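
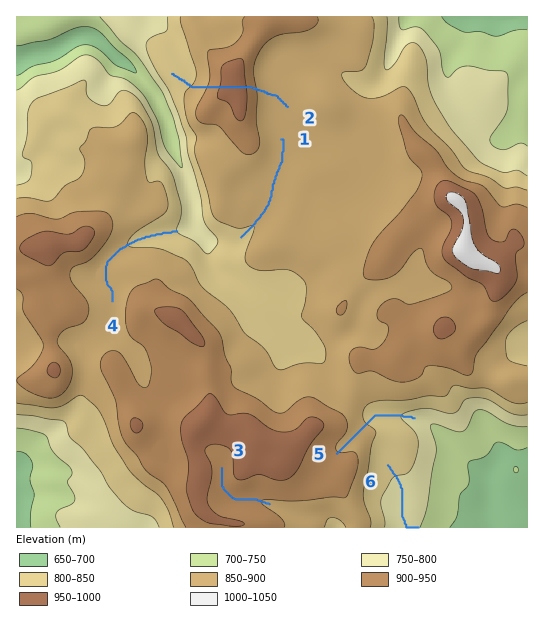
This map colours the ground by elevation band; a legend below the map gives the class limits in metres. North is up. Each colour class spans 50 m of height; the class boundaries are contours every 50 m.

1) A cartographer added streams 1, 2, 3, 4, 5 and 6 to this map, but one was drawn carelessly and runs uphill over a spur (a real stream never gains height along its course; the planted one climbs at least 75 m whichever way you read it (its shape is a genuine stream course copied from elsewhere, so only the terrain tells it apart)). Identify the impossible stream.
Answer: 2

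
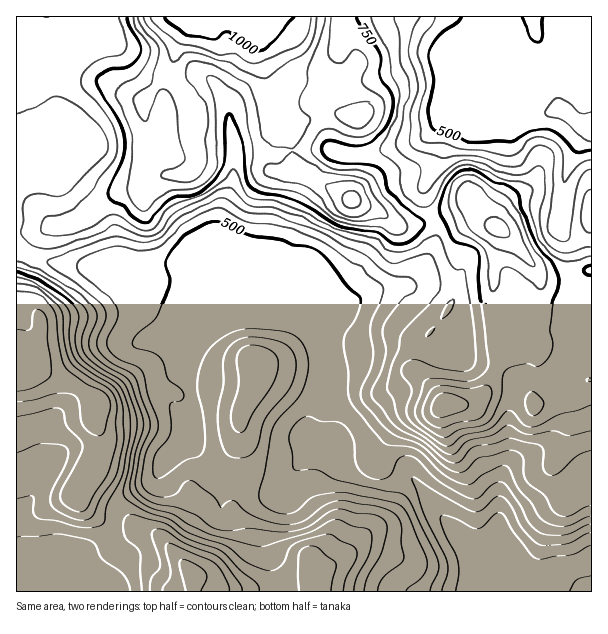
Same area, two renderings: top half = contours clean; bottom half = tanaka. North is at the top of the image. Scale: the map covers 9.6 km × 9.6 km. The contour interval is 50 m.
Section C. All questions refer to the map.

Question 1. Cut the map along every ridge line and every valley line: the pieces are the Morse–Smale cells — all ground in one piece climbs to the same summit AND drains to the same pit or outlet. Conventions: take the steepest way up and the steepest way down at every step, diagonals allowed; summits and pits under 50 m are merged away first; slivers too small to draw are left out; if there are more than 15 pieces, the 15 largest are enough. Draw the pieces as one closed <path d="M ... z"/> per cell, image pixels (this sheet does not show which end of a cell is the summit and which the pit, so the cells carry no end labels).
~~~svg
<path d="M260 16l-243 0-1 235 40 13 48 4 21 18 45 21 13 3 24 10 18 0 15-4 53 2-77-81 4-22 12-35 3-22 7-4 40 0 10-4-3-18-13-13-5-26-12-37z"/><path d="M591 16l-330 0-2 4 0 36 12 37 5 26 13 13 4 19 10-3 23 0 15 6 16 2 21-4 41-12 13-8 16-18 13-30 1 11 6 15 32 4 10 6 11 0 24-8 18-2 16 14 12 4z"/><path d="M402 346l-15 0-10 3-27 0-12 3-15-2 1 31-4 17-13 30 8 8 9 4 24 24 2 9 4 3 12 6 23 4 19-8 6 2 22 30 40 42 21 8 2-11 1-67 10-23-2-31 4-47-8-9-6-4-25-6-26-10-21 2z"/><path d="M20 252l-4 0 0 119 10-4 7 0 20 11 22 7 21 17 0 23 4 10 0 17-22 37 0 8 11 15 22 14 4-17 3-5 11-10 20-10 8-8 12-27 6-6 12-26 3-9-11 4-9-13 0-10 12-18 0-15 4-6 18-20 18-9-15-1-24-10-13-3-45-21-21-18-48-4z"/><path d="M471 199l-9 7-29 13 3 18-4 15-14 24-9 8 38-1 11 3 5 8 0 23-13 19-16 15 13 1 26 10 25 6 6 4 8 9-4 47 2 31-10 23-1 43 5-5 20-8 34-18 15-2 10 8 3 6 5 28 1-154-7 0-51 25 0-36 4-10 9-11-1-24-5-16-1-30-5-11-19-24-15-14-9-5z"/><path d="M314 458l-9 0-16 18-23 48-1 21 7 19 7 28 238-1-18-30-23-9-40-42-22-30-6-2-19 8-17-2-18-8-13-8z"/><path d="M293 151l-11 3-40 0-7 4-3 22-12 35-4 22 80 82 16 9 9 14 3-15 14-21 13-4 26-12 22-2 12-5 10-11 11-20 4-15 0-9-4-8-19 6-14 0-15-10-28-12-15-12-36-18-7-7z"/><path d="M461 88l-16 37-5 30-16 33 0 9 10 21 28-12 9-7 15 19 6 6 9 5 34 38 6 17 0 24 5 16 1 24-9 11-4 10-2 33 2 4 18-10 40-18 0-40-21-54-3-11 0-25-9-21 5-26 0-16 6-23 14-28 8-5-13-5-16-14-18 2-24 8-11 0-18-8-24-2-4-5z"/><path d="M288 316l-48 0-22 6-14 8-14 14-8 12 11 42 0 46 11 20 11 11 39 1 21 8 7 0 23-26 16 2 27 12 2-1-2-7-24-24-9-4-8-8 9-17 6-21 0-48-10-14z"/><path d="M191 408l-9 20-7 15-6 6-12 27-8 8-20 10-11 10-3 5-3 16 4 3 24-2 22 12 30 35 2 19 84 0-2-17-11-30 0-14 5-16 14-32-9 1-21-8-39-1-11-11-10-15-1-38z"/><path d="M33 367l-7 0-10 5 1 220 9-1-1-10 17-21 20-8 31-5 13-11 4-8 0-4-21-12-11-15 0-8 22-37 0-17-4-10 1-20-11-13-11-7-22-7z"/><path d="M573 492l-15 2-34 18-20 8-4 4-2 36 20 32 74-1 0-57-3-19-6-15z"/><path d="M452 106l-8 14-12 12-10 7-17 6-27 7-21 4-16-2-15-6-23 0-9 2 0 6 4 11 7 7 36 18 15 12 28 12 15 10 20-2 14-5-9-22 0-9 15-29 3-24 10-25z"/><path d="M140 526l-29 0-5 10-13 11-31 5-15 6-15 12-7 11 1 10 166 1 1-16-5-7-26-31z"/><path d="M447 283l-24 0-40 6-32 13-13 4-14 21-2 23 2 2 14 0 12-3 27 0 10-3 15 0 24 8 8-2 16-16 13-19-1-27-7-6z"/>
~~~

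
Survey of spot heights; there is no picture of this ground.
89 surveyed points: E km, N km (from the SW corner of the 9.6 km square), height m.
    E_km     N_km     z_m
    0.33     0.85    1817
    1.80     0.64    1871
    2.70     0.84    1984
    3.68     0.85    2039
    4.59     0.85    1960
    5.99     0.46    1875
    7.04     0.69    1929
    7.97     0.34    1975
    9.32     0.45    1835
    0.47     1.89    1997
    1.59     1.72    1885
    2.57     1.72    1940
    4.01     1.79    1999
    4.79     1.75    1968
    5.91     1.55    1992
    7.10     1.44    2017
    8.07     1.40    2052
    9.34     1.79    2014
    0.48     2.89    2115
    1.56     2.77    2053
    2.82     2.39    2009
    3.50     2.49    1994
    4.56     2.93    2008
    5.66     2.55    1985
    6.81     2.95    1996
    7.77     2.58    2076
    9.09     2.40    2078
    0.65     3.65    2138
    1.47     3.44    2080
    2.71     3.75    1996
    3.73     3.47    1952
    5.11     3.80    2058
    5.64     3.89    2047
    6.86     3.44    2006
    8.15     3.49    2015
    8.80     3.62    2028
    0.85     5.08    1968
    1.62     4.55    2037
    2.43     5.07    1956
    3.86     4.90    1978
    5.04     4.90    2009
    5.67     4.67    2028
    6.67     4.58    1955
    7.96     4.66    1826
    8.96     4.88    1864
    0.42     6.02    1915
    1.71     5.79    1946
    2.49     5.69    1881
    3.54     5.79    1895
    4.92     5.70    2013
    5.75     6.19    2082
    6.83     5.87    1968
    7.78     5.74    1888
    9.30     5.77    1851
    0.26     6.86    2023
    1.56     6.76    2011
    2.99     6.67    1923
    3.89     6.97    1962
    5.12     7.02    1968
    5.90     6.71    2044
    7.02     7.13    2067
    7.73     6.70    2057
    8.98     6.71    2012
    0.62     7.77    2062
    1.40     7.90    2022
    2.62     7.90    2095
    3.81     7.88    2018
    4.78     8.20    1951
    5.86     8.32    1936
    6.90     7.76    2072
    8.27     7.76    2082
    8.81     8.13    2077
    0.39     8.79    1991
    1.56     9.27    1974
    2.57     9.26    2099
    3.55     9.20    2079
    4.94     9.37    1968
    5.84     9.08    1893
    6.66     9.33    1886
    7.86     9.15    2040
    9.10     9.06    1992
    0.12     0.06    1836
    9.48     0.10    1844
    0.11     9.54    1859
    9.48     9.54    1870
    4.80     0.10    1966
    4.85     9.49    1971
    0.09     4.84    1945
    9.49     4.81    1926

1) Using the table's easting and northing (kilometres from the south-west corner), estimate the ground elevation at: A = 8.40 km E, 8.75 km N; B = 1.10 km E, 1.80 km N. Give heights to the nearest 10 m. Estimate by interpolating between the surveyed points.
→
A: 2060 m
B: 1930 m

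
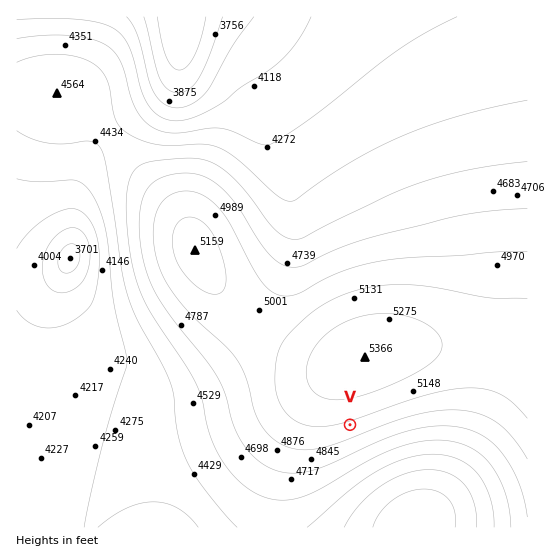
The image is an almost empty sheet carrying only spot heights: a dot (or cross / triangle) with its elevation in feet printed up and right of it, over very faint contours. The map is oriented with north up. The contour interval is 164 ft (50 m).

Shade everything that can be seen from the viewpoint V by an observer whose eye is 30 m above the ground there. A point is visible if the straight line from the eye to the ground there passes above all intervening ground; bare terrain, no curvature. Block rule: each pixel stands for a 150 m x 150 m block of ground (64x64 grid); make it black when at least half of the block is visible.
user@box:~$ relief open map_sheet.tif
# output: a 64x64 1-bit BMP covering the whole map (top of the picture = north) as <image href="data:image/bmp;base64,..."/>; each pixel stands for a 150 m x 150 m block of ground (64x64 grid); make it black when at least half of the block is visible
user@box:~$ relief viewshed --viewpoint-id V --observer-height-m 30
<image width="64" height="64" href="data:image/bmp;base64,Qk0+AgAAAAAAAD4AAAAoAAAAQAAAAEAAAAABAAEAAAAAAAACAAATCwAAEwsAAAIAAAAAAAAA////AAAAAAD//AB////////4AD///////4AAP//////AAAAP/////wAAAAP/////AAAAAf////8AAAAA/////wAAAAB/////AAAAAD////8AAAAAP////wAAAAAf////AAAAAB////8AAAAAD////wAAAAAH////AAAAAAf///8AAAAAA////wAAAAAB////AAAAAAB///8AAAAAAAf//wAAAAAAAAf/AAAAAAAAAH8AAAAAAAAADwAAAAAAAAADAAAAAAAAAAAAAAAAAAAAAAAAAAAAAAAAAAAAAAAAAAAAAAAAAAAAAAAAAAAAAAAAAAAAAAAAAAAAAAAAAAAAAAAAAAAAAAAAAAAAAAAAAAAAAAAAAAAAAAAAAAAAAAAAAAAAAAAAAAAAAAAAAAAAAAAAAAAAAAAAAAAAAAAAAAAAAAAAAAAAAAAAAAAAAAAAAAAAAAAAAAAAAAAAAAAAAAAAAAAAAAAAAAAAAAAAAAAAAAAAAAAAAAAAAAAAAAAAAAAAAAAAAAAAAAAAAAAAAAAAAAAAAAAAAAAAAAAAAAAAAAAAAAAAAAAAAAAAAAAAAAAAAAAAAAAAAAAAAAAAAAAAAAAAAAAAAAAAAAAAAAAAAAAAAAAAAAAAAAAAAAAAAAAAAAAAAAAAAAAAAAAAAAAAAAAAAAAAAAAAAAAAAAAAAAAAAAAAAA=="/>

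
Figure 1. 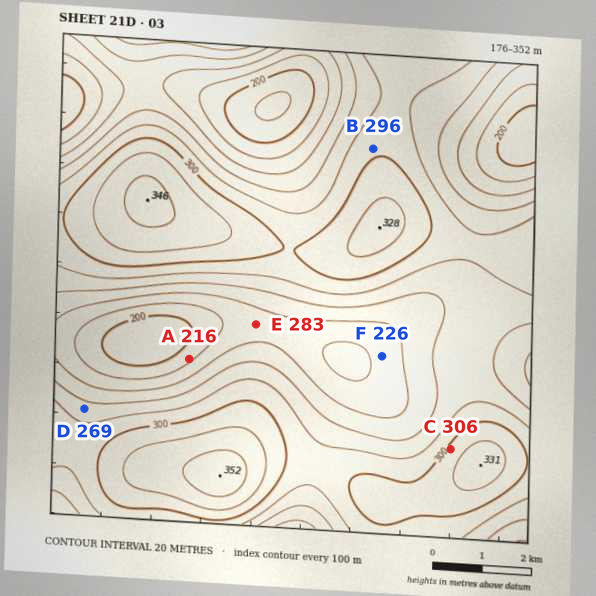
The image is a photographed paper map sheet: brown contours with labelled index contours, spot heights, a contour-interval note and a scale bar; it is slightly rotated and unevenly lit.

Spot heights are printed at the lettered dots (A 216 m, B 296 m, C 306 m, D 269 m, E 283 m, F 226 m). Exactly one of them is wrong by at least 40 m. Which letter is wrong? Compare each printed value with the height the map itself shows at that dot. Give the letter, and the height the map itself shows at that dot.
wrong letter E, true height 233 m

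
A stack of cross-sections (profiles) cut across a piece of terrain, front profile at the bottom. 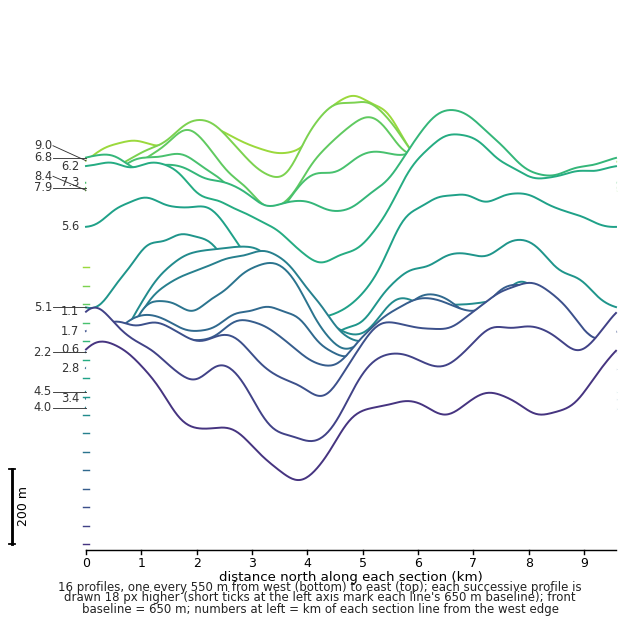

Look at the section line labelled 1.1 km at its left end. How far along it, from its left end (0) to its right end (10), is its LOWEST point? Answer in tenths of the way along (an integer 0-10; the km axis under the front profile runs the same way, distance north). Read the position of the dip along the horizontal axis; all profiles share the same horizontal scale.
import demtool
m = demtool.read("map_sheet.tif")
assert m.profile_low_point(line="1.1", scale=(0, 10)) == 4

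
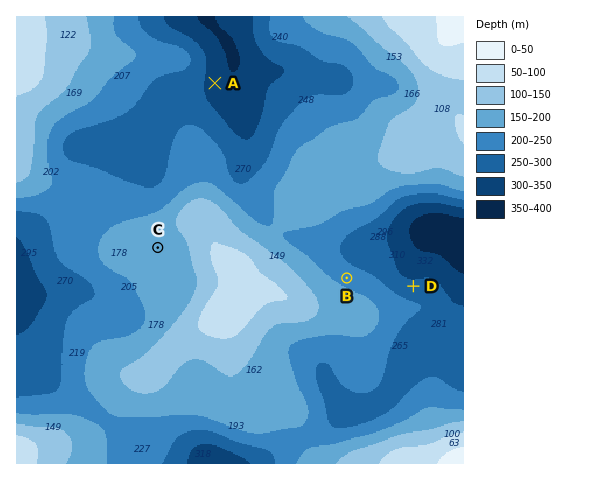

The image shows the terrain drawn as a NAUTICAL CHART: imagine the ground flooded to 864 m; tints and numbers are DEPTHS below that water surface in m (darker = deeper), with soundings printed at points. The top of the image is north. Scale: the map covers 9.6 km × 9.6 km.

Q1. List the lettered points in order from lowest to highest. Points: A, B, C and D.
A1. A D B C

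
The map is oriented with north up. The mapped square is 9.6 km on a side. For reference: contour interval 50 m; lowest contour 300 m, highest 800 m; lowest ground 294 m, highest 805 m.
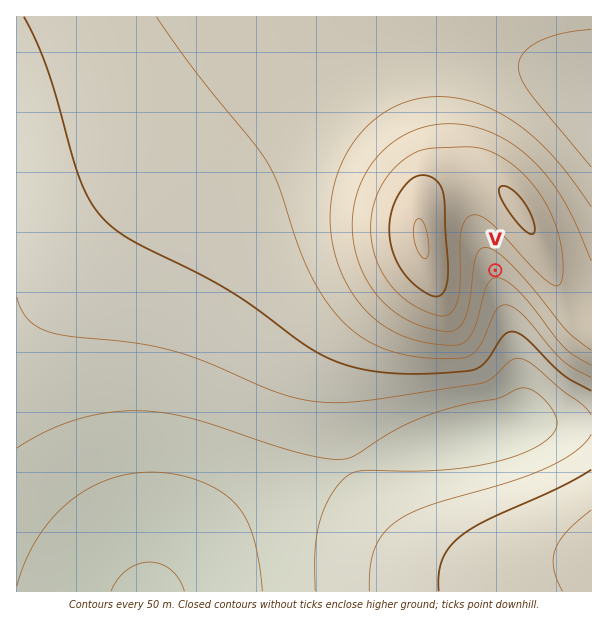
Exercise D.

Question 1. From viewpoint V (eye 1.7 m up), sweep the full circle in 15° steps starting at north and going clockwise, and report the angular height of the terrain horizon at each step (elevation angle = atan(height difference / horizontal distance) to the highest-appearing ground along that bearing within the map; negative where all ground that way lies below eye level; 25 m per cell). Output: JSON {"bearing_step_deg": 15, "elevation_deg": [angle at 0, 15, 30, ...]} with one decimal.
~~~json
{"bearing_step_deg": 15, "elevation_deg": [6.7, 8.4, 9.6, 10.1, 9.9, 8.9, 7.3, 5.2, 2.9, 0.3, -2.9, -0.6, -0.9, -1.4, 1.6, 4.9, 7.5, 9.2, 9.9, 9.6, 8.3, 6.5, 5.0, 5.3]}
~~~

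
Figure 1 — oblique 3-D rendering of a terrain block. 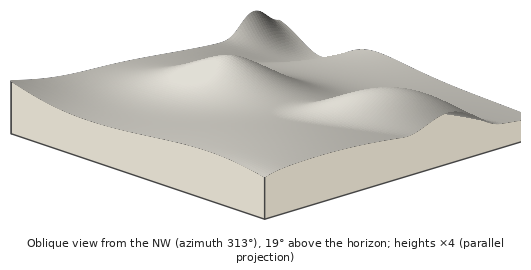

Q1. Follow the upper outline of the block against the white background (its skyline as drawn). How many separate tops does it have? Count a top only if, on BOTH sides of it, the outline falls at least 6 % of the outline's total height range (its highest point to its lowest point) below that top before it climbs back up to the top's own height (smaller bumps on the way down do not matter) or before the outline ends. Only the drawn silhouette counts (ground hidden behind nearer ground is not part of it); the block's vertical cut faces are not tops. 2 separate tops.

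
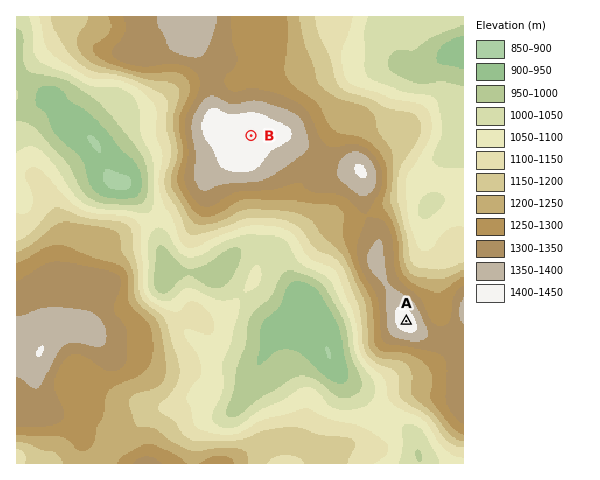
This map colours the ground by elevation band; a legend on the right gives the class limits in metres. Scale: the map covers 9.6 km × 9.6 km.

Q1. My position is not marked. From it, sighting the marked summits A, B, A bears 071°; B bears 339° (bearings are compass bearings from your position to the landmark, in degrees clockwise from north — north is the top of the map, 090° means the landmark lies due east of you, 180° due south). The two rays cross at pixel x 332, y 347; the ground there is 900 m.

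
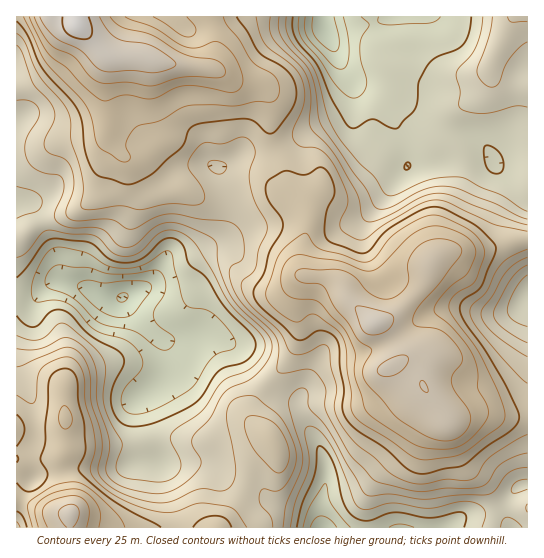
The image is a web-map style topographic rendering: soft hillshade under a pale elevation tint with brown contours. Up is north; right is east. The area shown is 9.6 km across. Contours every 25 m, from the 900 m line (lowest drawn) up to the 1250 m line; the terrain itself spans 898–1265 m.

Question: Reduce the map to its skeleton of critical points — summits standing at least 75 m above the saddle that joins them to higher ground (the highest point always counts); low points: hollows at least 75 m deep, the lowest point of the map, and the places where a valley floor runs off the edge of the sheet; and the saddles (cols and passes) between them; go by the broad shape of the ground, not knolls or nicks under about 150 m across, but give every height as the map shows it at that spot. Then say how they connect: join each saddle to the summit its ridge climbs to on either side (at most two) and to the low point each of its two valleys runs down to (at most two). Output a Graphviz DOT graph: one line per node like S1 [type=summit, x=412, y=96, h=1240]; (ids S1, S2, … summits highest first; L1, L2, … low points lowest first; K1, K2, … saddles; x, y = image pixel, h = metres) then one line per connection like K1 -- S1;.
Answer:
graph terrain {
  S1 [type=summit, x=77, y=25, h=1265];
  S2 [type=summit, x=374, y=323, h=1240];
  S3 [type=summit, x=70, y=514, h=1234];
  L1 [type=low, x=122, y=298, h=898];
  L2 [type=low, x=325, y=30, h=907];
  L3 [type=low, x=322, y=527, h=932];
  L4 [type=low, x=527, y=294, h=1009];
  K1 [type=saddle, x=318, y=277, h=1204];
  K2 [type=saddle, x=277, y=150, h=1115];
  K3 [type=saddle, x=527, y=239, h=1114];
  K4 [type=saddle, x=265, y=386, h=1069];
  K1 -- S2;
  K1 -- L2;
  K1 -- L3;
  K2 -- S1;
  K2 -- S2;
  K2 -- L1;
  K2 -- L2;
  K3 -- S2;
  K3 -- L2;
  K3 -- L4;
  K4 -- S2;
  K4 -- S3;
  K4 -- L1;
  K4 -- L3;
}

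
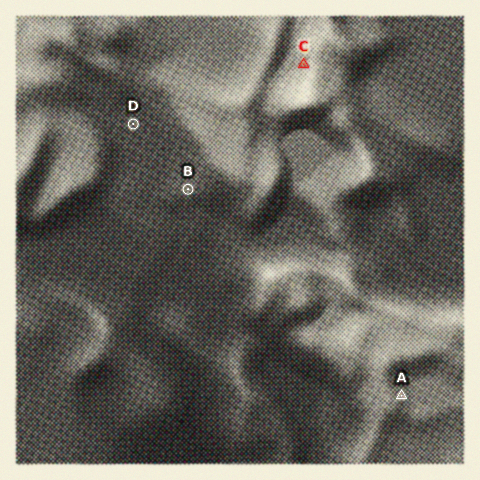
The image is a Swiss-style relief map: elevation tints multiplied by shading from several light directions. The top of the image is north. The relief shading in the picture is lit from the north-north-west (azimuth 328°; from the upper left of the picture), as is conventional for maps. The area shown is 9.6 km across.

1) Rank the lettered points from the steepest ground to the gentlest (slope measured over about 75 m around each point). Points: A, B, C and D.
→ C A B D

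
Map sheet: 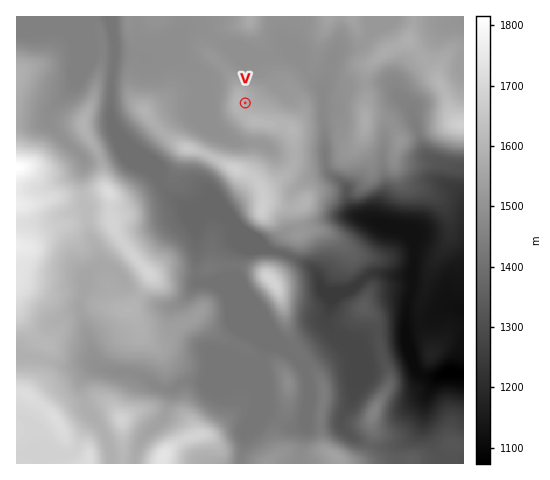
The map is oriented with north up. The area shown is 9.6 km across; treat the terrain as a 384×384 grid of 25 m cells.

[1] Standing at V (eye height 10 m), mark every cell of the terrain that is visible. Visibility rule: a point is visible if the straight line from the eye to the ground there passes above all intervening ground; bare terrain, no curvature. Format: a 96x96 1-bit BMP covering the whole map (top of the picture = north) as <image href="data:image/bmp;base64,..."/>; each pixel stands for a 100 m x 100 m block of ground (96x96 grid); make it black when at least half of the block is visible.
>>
<image width="96" height="96" href="data:image/bmp;base64,Qk2+BAAAAAAAAD4AAAAoAAAAYAAAAGAAAAABAAEAAAAAAIAEAAATCwAAEwsAAAIAAAAAAAAA////AAAAAAAAAAAAAAAAAAAAAAAAAAAAAAAAAAAAAAAAAAAAAAAAAAAAAAAAAAAAAAAAAAAAAAAAAAAAAAAAAAAAAAAAAAAAAAAAAAAAAAAAAAAAAAAAAAAAAAAAAAAAAAAAAAAAAAAAAAAAAAAAAAAAAAAAAAAAAAAAAAAAAAAAAAAAAAAAAAAAAAAAAAAAAAAAAAAAAAAAAAAAAAAAAAAAAAAAAAAAAAAAAAAAAAAAAAAAAAAAAAAAAAAAAAAAAAAAAAAAAAAAAAAAAAAAAAAAAAAAAAAAAAAAAAAAAAAAAAAAAAAAAAAAAAAAAAAAAAAAAAAAAAAAAAAAAAAAAAAAAAAAAAAAAAAAAAAAAAAAAAAAAAAAAAAAAAAAAAAAAAAAAAAAAAAAAAAAAAAAAAAAAAAAAAAAAAAAAAAAAAAAAAAAAAAAAAAAAAAAAAAAAAAAAAAAAAAAAAAAAAAAAAAAAAAAAAAAAAAAAAAAAAAAAAAAAAAAAAAAAAAAAAAAAAAAAAAAAAAAAAAAAAAAAAAAAAAAAAAAAAAAAAAAAAAAAAAAAAAAAAAAAAAAAAAAAAAAAAAAAAAAAAAAAAAAAAAAAAAAAAAAAAAAAAAAAAAAAAAAAAAAAAAAAAAAAAAAAAAAAAAAAAAAAAAAAAAAAAAAAAAAAAAAAAAAAAAAAAAAAAAAAAAAAAAAAAAAAAAgAAAAAAAAAAAAAABAAAAAAAAAAAAAAACAAAAAAAAAAAAAAAAAAAAAAAAAAAAAAAAAAAAAAAAAAAAAAAAAAAAAAAAAAAAAAAAAAAAAAAAAAACAAAAAAAAAAAAAAABgAAAAAAAAAAAAAAAQAAAAAAAAAAAAAAAcAAAAAAAAAAAAAAAeAAAAAAAAAAAAAAD/gAAAAAAAAAAAAAD/wAAAAAAAAAAAAAD/wAgAAAAAAAAAAAD/AAgAAAAAAAAAAADwABgAAAAGAAAAAAB4ADAAAAAOAAAAAAB8AAAAAAAcAAAAAAB8AAAAAAA4AAAAAAD8AAAAAAPwAAAAAAD8AAAAAA/gAAAAAAD4AAAAAD+AAAAAAAAAAAAAAPAAAAAAAAAAAAAAB4AAAAAAAAAAAAAAHgAAAAAAAAAAAAAAAAAAAAAAAAYAAAAAAAAAAABgAB4AAAAAAAAAAADgAD4AAAAAAAAAIADgAD4AAAAAAAA/8AHgAD8AAAAAAAB/+AHgAD4AAAAAAAD//AHgAHwAAAAAAAD/PAPgAHgAAAAAAAD+PAfgAHgAAAAAAAD//A/wAHgAAAAAAAA/+A/wAPAAAAAAAAAP+B/wAfAAAAAAAAAH8D/gA+AAAAAAAAAH8P/gB+AAAAAAAAAP8//wD+AAAAAAAAAP5//wH+AAAAAAAAAP///4H+AAAAAAAAAf///8PyAAAAAAAAAf///+PhAAAAAAAAA/////HAAAAAAAAAA/////+AAAAAAAAAB/////8AAAAAAAAAD////f8AAAAAAAAAH////P8AAAAAAAAAP///+H+AAAAAAAAAP///+D+AAAAAAAAAD///cB/AA="/>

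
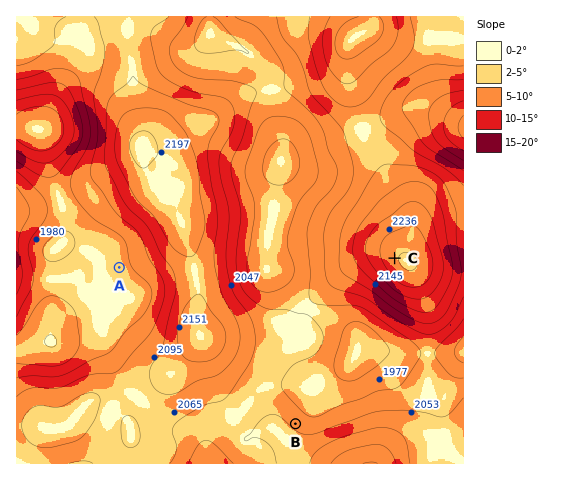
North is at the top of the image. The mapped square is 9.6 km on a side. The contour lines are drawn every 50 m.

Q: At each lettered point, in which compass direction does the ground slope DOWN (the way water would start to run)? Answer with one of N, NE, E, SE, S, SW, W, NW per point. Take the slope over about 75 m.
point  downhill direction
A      W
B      NE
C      W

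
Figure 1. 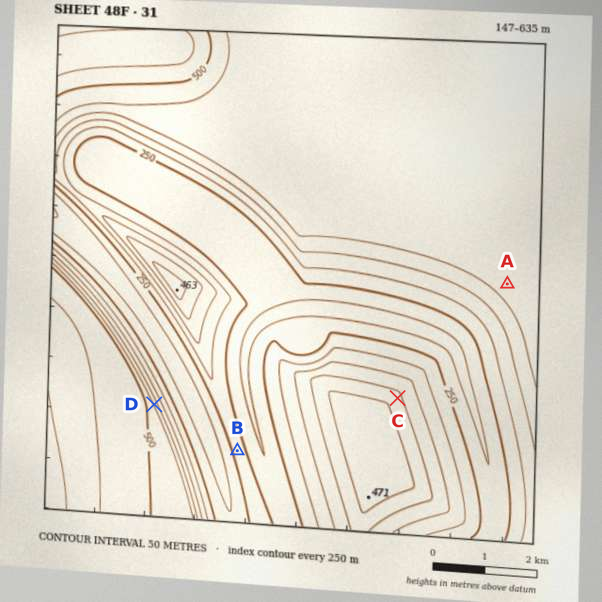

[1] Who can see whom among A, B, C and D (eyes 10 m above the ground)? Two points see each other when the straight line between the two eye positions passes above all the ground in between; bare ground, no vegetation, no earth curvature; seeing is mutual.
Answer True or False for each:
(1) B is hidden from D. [False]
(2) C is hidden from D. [True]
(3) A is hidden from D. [False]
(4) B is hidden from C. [True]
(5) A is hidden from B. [True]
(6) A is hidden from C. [False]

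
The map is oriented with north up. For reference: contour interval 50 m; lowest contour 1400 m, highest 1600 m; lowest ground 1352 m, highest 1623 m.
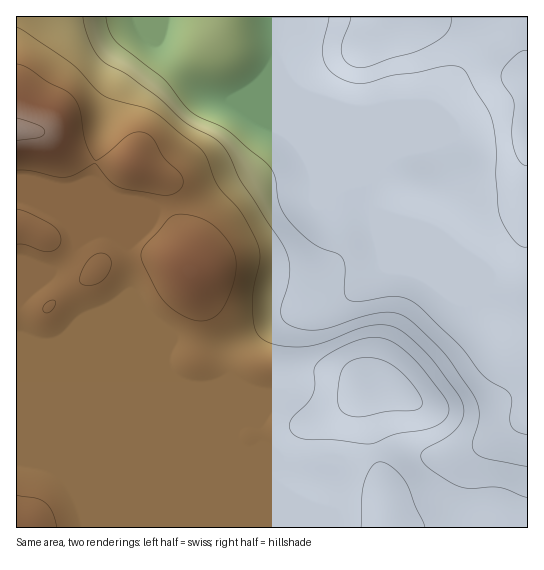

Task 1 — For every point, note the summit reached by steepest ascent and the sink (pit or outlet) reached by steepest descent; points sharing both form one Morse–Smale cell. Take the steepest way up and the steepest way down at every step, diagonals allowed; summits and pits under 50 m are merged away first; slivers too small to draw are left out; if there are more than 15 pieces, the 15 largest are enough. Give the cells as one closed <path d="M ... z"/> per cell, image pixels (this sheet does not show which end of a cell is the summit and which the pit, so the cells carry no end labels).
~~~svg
<path d="M163 16l-147 1 1 511 213 0-1-155 4-26 9-7 40-23 32-4 23-9 29-20 18-17-3-20-6-24 1-13-35-81-34-34-9-4-10-9-8-12-3-10-16 21-28 19-16-1-11-4-8-6-29-28-10-15-2-7 6-13z"/><path d="M377 211l-2 12 6 24 3 20-11 12-36 25-14 7-17 4-15 0-12 4-37 21-10 10-3 23 2 154 296 1 1-245-34-3-69-28-10-5z"/><path d="M527 16l-252 1 1 42 4 11 14 18 13 7 34 34 34 80 44 40 67 28 29 6 13-1z"/><path d="M274 16l-109 0-8 27 12 18 29 28 19 10 16 1 28-19 15-22 0-37z"/>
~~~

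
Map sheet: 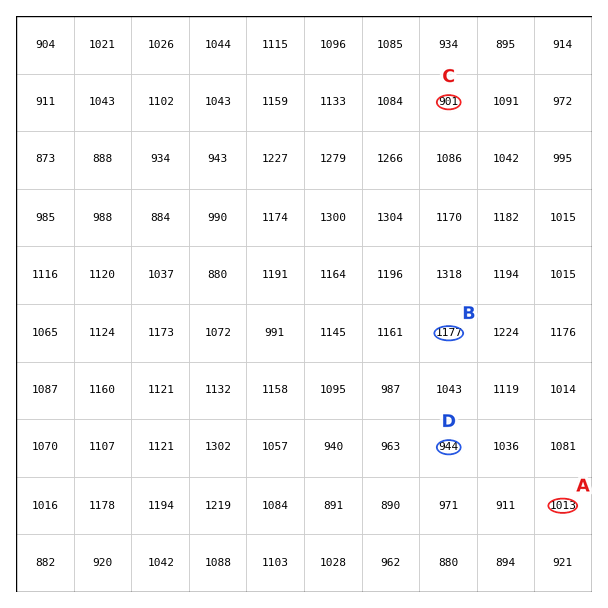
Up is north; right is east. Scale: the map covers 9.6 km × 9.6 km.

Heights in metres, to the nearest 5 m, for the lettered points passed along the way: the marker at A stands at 1015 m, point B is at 1175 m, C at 900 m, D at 945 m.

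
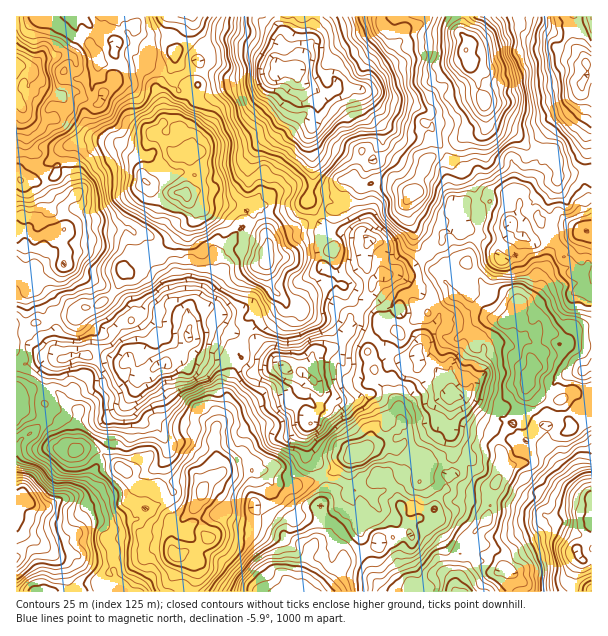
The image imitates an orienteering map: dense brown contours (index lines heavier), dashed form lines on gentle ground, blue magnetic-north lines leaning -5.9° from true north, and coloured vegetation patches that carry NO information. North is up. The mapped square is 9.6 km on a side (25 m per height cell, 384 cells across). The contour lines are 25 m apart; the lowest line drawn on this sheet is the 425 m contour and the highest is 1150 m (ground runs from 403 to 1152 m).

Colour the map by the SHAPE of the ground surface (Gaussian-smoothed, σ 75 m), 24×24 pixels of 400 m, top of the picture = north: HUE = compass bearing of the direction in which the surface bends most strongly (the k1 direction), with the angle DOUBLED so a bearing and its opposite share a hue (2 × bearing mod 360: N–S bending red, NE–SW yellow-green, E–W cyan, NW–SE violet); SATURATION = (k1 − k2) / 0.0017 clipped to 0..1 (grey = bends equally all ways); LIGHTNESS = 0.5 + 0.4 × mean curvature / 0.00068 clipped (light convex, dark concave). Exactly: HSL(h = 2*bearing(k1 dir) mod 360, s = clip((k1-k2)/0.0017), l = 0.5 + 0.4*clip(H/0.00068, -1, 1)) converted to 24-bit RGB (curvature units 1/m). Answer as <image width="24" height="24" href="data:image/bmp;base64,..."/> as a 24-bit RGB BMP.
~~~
<image width="24" height="24" href="data:image/bmp;base64,Qk32BgAAAAAAADYAAAAoAAAAGAAAABgAAAABABgAAAAAAMAGAAATCwAAEwsAAAAAAAAAAAAAzsHtqIfahyLZ5Zi9thh6MpqEyZ5j5tCcvsNjIj0VL4BmaDsqfTyCLcvamuG+eYLPu4rqPrnW4fKwZVkfkBtf7/PYGEFjAGa2RcUVQg4MSjcY3bEyXDzJiGXW2fLw7I/D1UVg0oDaIk+AXtvQMJHZRTGJPuIJPJQxH0Zs1rqMzUcZw1VeYdjEzcCRgCVVDxokZi58wmXDKXujm+FgKqmga5bE1cNUYcwo78PZZzTCtnHbvjeqHIyhX0eS5bWJFYQoFmApInQo3H+i8b6OMYgvmYA732WjCHyoGBE1XnEF2FFDPDV01OGDImgmJy+4/7+hWKQgGipk1llIRbk6DRo3w8eBgrhmRUy9hz0qHWdPMZ069diqoVtKei0reto9GxxAFgwn77R/CGoKKpZ+lu59b8zbOBKd9fXW4JbBPCGuhsyUfZ7li0X/mr4vMZkhpiyYnrnYNsPKN22O54+h44uUpXJEm3I7KxQYf3P/veP02+PwCMP/xt314n7fCR04y5pt5uSjZjnVw+v1eUntbQuY88Xn7K3zHb7AWcOahofZPS64ZII48tat4pPi0k+4LxKtADMmduub5e6gHVa8XUWzvzQrgRqNTJ448/GTTr47eGYUC1MYCQ5X4LbN6qa5qES+Y9BfTWY8RydyrsaHzV49jp5H2WDarYLob2/iJ4Vw4e2XKKcwCCsn0IXSLDDSz8Xt6tDEibDETL+RmRyOC25uPWMd0ao+13OZ0sKbNWSPITx6zWuGwFRGt5M6O7xfQLFIoZzVWoPk2IlsrcdlIyxrF2A3UM6me79B7baetD5Q1n3TVCm1VxVVyHpMfbo1Ut9Uy2OKdzBYHkYaJGE/2IGm6vXOFrmqdGrmYKYZFycMlp4G5E8HOhU1bZ0cHToILEUb6K8i4pU5LiUFLyUEGGxxQaS96emgr6ktNCkP1SQshC4/HYd/Y8pq79DBs0bJK1sUpy+NhiSL0MQ6VtpDTSyOO7pSXs6lDxo4sMl82j0/3gWx392hDVIjBGo955Flz0yUQxu4PKHeiZHhmDWEZ6cuqdNUSzvJ0q3OiFjlkEHw8tnu5G2mJ5iJRMpYkFhCGF90aVMhzo06xDiC2e/xyeXyKBiBGbWW05F140bNJzu0Xpk4epbf5bnnd8yQK864u3XTJUAjKs2V0G7C/x2K71eMrshNSzgoKT8gPrZKmTkvaP9XHd1k3leubmTRGoWaVUrE10mjwi55eM/ANsW2yeXx3ZHPvVpyKmkhcnnEGpMiDBFCtnbY8drg4ZHahEvKdJ7KKY27o3/n9PPXWd69CSM6kug/XyZ/aBY7VI4cpuHF03ChAPA8JikK1VlTw0lQjWS3hEoxrDdMJi92Tm8nzttbmChFzidUltclH2tRI3OD9fnStD7DLBKM7eGWEQsoSgsZ2v+GEWE8qMtE7TFKG5GsWlMT2/ZLJV1jTXErnalCJ0x9qDdUoEcOqaUvQqaH9OTXS7fXG3hwxftFMTylzBbR5nNkDglAo3/k5vvGH3xmQjR16NKPDgo6a8hn4mwXPEgbkaXSUqE0CikpnjKj587svujhjpzxx+zceMLQFjLa5cDLgy3BEh550U5jdFfkG8ju9NvXgSS8EUUSrOQUJRxYcyxH59+sVDS1qIvU5XHGRBGKMseEQb1V6LWBeGAW5eYge9BIDBo1rdWWoafIAQFb9dDuKKbrNVTP4lpL7SPBxHq8zWVkHS+XUMGt0O6+HkrqZzao0ZvuqIXvhp/UXqjYwTQvi9vN4+vWwqvWGWKGQZs0l6FIIQVrcNK39tX0JUOwyL5I8zCw2ni+5MmQFWVwVezLz/LXIil8QRpLUXsasNQ7MITPokLc6dDvsd7nm+Lmz25nNkOVbq66rjt+ByQsgMtCq1Y4byJw2Kucljh8ljU4+OehUsV3JptvP6Q1ZD58I1eU5GdXcpEcBjQHc9Ixm6og6uEVdDsHt9lSLa9qZy6nXUODkiVYSpMkJyMNZhQcoXEeqLEyY1S05/XWrcbiQXOwP5RPLw5JkUkn7WmDNj/Z5st1HFhab9pHo0gVzt9x1bA0mtdeDhwlRhwR5VFWbB5ophg/NKVkgbnL1mTOv9Rns/aMitCskEikq0avBxIsucErF10GiaMUr+2XKS6XgTqd7+e+J4Iu2/KzeR47FyFfO3CQHo5nvzOxqUNwXdZjMZqAOj6G8/fUzOO+mDKOp4JISx1COQs78NvpoNbwSazUsjE2NJ9kWx8txrIu2ex6lp8xQJG2jRmHXT+xJ1tvQ2p8oYvP3OrCKIp+L2Ot1/zP2aewpB6Q05BbF0/TNQC0"/>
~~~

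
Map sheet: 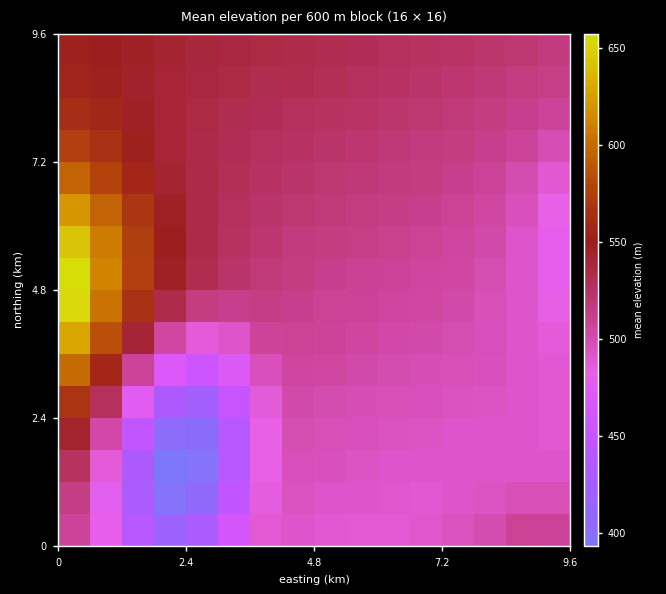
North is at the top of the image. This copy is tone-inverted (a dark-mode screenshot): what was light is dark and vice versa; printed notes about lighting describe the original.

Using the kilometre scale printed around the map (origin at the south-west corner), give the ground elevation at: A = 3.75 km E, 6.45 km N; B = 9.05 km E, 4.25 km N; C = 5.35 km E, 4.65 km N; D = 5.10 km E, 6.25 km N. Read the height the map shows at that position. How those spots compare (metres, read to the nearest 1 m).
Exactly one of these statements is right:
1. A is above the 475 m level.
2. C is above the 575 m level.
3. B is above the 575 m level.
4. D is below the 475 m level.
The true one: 1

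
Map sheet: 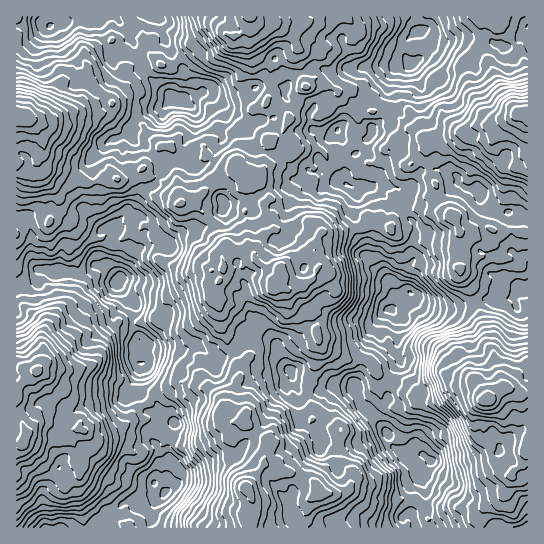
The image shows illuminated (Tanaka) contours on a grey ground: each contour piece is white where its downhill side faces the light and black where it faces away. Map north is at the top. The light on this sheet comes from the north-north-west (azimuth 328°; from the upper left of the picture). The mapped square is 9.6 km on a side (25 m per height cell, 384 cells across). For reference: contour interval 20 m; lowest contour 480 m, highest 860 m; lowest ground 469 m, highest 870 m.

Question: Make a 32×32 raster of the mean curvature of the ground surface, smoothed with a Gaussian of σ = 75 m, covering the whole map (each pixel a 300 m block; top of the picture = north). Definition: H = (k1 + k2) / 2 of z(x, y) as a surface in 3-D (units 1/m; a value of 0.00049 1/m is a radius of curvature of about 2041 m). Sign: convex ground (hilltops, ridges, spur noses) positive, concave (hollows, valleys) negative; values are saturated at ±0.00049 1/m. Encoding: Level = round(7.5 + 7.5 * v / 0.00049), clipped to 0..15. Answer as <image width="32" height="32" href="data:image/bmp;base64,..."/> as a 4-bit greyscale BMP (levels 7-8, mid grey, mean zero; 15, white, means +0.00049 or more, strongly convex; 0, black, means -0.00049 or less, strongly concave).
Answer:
<image width="32" height="32" href="data:image/bmp;base64,Qk12AgAAAAAAAHYAAAAoAAAAIAAAACAAAAABAAQAAAAAAAACAAATCwAAEwsAABAAAAAAAAAAAAAAABEREQAiIiIAMzMzAERERABVVVUAZmZmAHd3dwCIiIgAmZmZAKqqqgC7u7sAzMzMAN3d3QDu7u4A////AHEzZaon22j3VXJlYylo1muFy5MlQoi5y1Xal7aGrov3wbzXqDAETvU03ry4MmKWqnda5VYnBYqoy8Zvu0VFq8vJN549klpnTHkFmWExCYtb+Vqddzl9uT3YNLlRY3ToJspa+YpSDNrmwJn4E4MF0pVkZ2YZY2b696PJkHrKe/9nhXt3F6qouJYkhDG0wLu/zY+YppE9fRqHQKRB5mX69sWvyc9ACZkYqTS6zPQF+GeZb5YfUAZyeIgY3nZVf+9/ZS52lYW4t8dFd6pjRxk0XZNq5qmR00nqMbhoNRBiRHZAdJyzNIlc1j3qafhlAEaUVXQldAMnmtc7+Mv2QUnvtFVgKCNH65y3ifV+sTiVb6WbeJtot3FJ27cX2VBKV5x4Z3qqlWp1UYeJhp+pn3Q8q60ouGYiOclSh2fsSbop32YzpHZZVL/7E2qVR4OHWXhDhc2Hy/hYmqirNHQTNjjRMJScpiuco1J+rHZJe3j2UmneW3YjdXtrTFZuiYWoa3l8N2qqgDPMqodsmDJHGnxvm3j92qqHU8Gmc31aGlaXmbu++6up5lAFZa54GpjJtcK277VSWIpxYwo1SvnLlpMmlbaBucZ3boeFqGVVE1IImUc0RojyZbd4mqUvjHlVREupOII5uqeitM/LWXZOhTc0dViAAzRZYmzWucepjKxiWZiz"/>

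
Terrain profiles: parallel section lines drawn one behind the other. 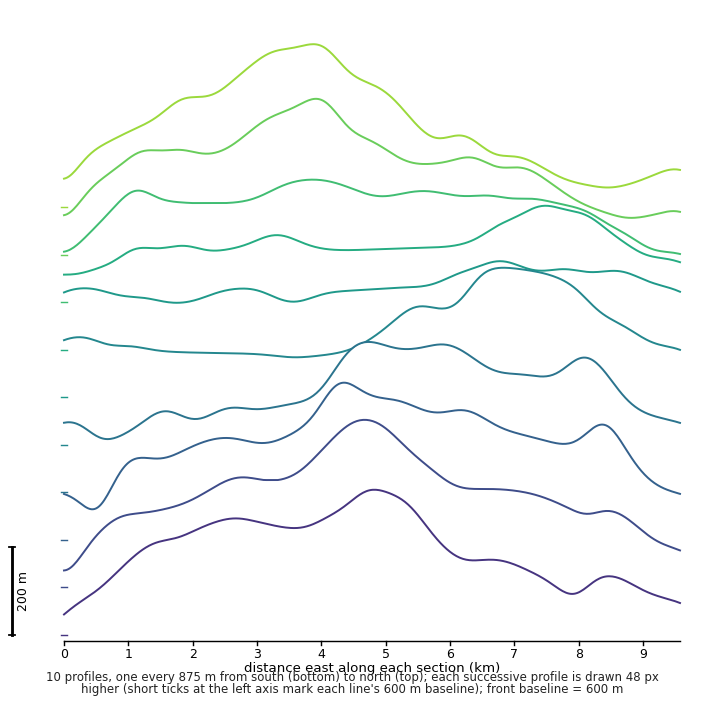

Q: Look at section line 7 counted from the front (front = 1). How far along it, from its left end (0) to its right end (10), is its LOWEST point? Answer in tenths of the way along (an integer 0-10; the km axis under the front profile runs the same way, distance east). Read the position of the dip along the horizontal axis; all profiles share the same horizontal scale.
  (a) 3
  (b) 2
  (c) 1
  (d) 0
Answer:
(d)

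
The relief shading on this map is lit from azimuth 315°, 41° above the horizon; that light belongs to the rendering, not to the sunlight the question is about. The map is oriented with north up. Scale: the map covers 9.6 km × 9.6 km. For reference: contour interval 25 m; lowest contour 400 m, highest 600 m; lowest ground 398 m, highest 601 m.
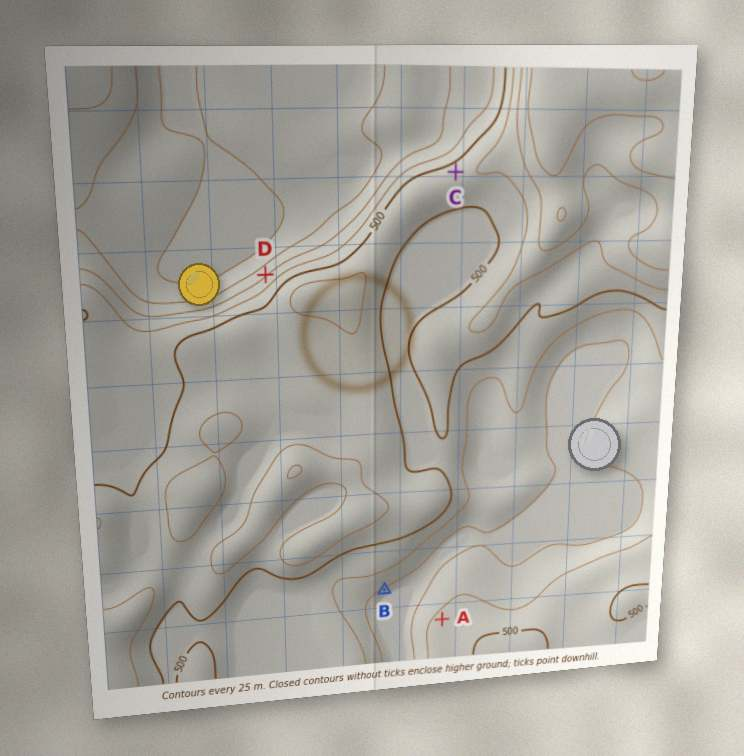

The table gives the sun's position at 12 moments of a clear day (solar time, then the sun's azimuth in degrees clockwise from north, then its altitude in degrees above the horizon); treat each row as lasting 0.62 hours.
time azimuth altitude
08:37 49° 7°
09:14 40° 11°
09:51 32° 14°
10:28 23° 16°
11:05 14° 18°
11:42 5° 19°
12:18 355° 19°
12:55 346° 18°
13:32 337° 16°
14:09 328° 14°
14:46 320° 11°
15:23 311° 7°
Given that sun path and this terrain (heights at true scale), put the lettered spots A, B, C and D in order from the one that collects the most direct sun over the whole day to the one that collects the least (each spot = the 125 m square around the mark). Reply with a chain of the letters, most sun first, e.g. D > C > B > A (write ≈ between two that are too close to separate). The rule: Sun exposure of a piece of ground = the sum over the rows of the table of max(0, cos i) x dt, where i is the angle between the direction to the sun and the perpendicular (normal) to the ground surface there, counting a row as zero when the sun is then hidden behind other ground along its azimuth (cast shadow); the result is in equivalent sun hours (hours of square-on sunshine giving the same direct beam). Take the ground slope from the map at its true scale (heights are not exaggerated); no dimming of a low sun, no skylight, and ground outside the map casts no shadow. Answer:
D > C ≈ A > B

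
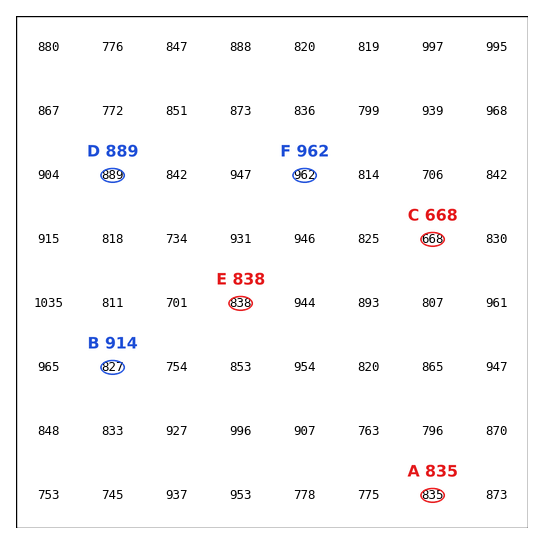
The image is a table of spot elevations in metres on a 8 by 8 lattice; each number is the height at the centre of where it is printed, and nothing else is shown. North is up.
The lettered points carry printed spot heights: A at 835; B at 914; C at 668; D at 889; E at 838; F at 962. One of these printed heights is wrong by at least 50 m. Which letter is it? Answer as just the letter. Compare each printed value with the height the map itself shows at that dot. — B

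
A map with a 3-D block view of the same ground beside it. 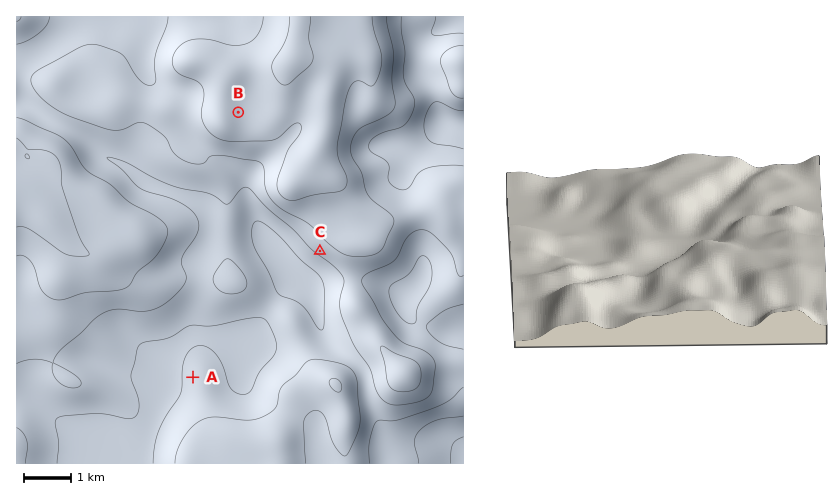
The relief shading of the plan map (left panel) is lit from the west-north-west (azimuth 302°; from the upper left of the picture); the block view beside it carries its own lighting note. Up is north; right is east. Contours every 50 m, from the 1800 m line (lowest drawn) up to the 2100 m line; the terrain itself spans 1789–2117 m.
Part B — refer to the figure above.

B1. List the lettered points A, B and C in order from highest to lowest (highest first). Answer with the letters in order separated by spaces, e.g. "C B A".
B C A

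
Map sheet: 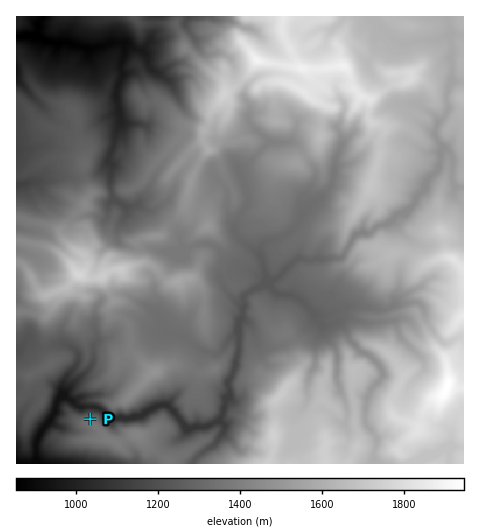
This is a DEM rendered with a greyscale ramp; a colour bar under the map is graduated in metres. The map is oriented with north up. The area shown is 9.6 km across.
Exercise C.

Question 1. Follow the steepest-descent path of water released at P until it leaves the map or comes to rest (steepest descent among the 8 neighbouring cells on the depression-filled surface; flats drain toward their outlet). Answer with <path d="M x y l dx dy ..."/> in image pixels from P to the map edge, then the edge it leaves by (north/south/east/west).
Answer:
<path d="M90 419l0-13-7 0-1 1-5-1-10-9-5 1-3 2-3 4 0 3-2 7-15 21 0 3-3 3 0 18-4 4"/>
exit: south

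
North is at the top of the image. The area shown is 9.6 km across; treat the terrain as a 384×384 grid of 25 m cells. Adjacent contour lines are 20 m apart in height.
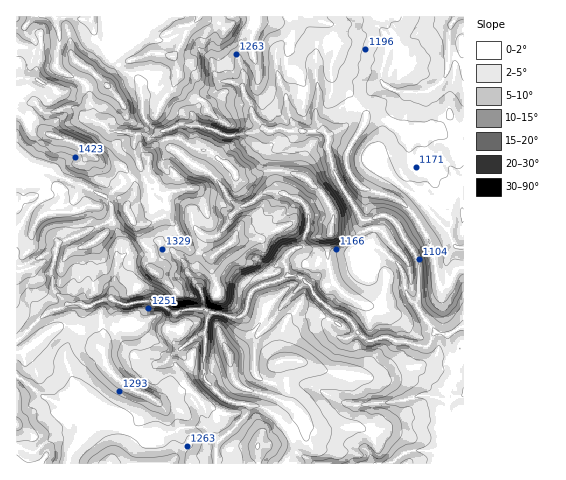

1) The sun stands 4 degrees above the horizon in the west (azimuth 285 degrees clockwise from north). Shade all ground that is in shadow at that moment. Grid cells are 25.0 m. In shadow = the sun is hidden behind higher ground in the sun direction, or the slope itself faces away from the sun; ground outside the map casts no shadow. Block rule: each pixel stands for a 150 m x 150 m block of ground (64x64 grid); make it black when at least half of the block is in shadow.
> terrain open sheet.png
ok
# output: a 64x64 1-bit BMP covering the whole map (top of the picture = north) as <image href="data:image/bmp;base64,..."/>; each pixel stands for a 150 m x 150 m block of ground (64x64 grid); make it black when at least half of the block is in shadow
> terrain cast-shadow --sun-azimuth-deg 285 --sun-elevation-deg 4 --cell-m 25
<image width="64" height="64" href="data:image/bmp;base64,Qk0+AgAAAAAAAD4AAAAoAAAAQAAAAEAAAAABAAEAAAAAAAACAAATCwAAEwsAAAIAAAAAAAAA////AAAAAAAPgAH4H///AAeAAfgfwG/gBwAAeB+AT/AeAAB4HwAH8AwAADQOAAfg+AACYwwAA8B4AAJhgAAAAPAAB0CAAAAA8AAHBgAAPADwAAgeAAB/8OAAADgAAA/gwADgeOAAB6AAAeDx8AACAAAD4PHwAAAAAAfxcfAAAAAGB8dx4AAIAAYHh7PgAAwABgcP8+AIRCAAAD/3wE2ecEAAH/eAYZjzYAAft/xjAPM4BA9//+4B528EP///eAPHx9759/9wA8fOXnH3//AHw08cAff/8AfDTY4H5//zg8Edhgfv//+DwA2GA4///4DMfa8DT///z8w+P45n////zj4fgPH/9/+eP488+O/n/5gfhn388+f/GB/AS+7g5/8wAOxj7wLn/nAADOPf+8f8YAAA49//x+GAAABh//+PgAAABGA8/x8AAAAADBj+PmAAAB/t4Pg+8AAAL//B+D3wAAAP34H4PfAAAB+fB/g48AAAPa4D4Dj4AAAYsI//mHgAA/j///+AeAAD+H/z/zAwAAHw/+f7cAAAF/D3z/5gAAAH8ff//jAAAQHh8//+MAAAAMPh//8wYAAAB8H/3iBwAB4HAP/eYHAIHhwB/95gMAAeOAH/vEDwBA5wAf+/wHAMDuAA///A8AQO4AD//4BwBA7AAHv/AZAEzIAAOfwA4MTgAAA52AAAZg=="/>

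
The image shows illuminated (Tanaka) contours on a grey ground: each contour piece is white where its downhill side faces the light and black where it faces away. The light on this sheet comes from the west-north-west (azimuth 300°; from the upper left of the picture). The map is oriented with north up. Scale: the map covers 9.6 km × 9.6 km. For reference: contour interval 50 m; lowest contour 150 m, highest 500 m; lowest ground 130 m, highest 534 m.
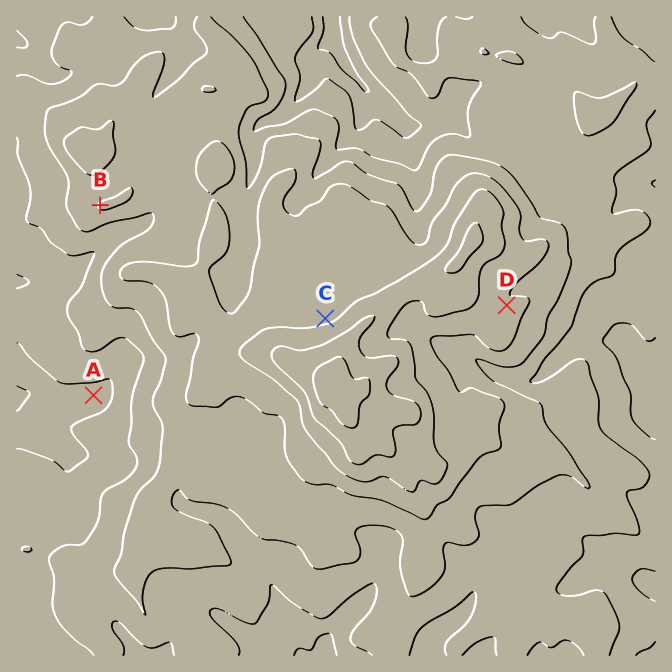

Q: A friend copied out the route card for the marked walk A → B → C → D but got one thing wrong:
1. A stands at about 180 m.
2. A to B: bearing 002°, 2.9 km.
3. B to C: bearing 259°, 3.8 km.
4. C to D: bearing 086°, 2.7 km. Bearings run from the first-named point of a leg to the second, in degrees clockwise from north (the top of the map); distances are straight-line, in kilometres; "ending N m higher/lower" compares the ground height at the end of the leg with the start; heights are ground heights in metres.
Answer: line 3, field bearing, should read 117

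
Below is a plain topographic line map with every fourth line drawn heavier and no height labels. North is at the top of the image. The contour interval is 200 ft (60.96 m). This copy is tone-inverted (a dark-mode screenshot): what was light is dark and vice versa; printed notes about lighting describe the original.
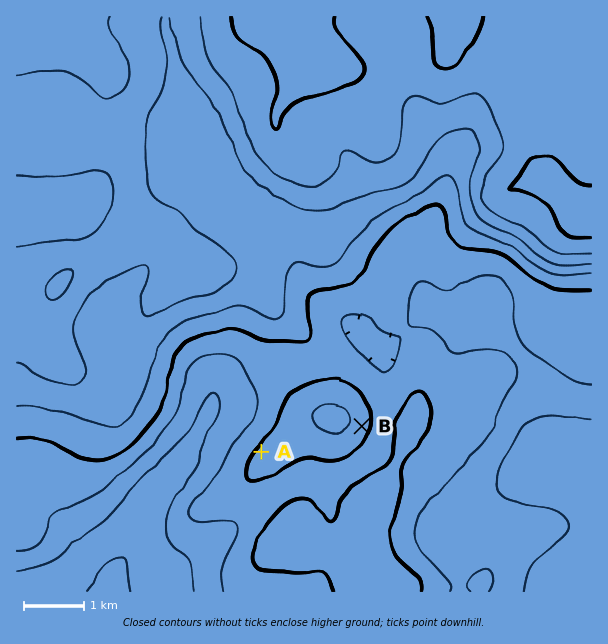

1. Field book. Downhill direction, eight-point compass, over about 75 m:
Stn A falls NW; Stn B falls E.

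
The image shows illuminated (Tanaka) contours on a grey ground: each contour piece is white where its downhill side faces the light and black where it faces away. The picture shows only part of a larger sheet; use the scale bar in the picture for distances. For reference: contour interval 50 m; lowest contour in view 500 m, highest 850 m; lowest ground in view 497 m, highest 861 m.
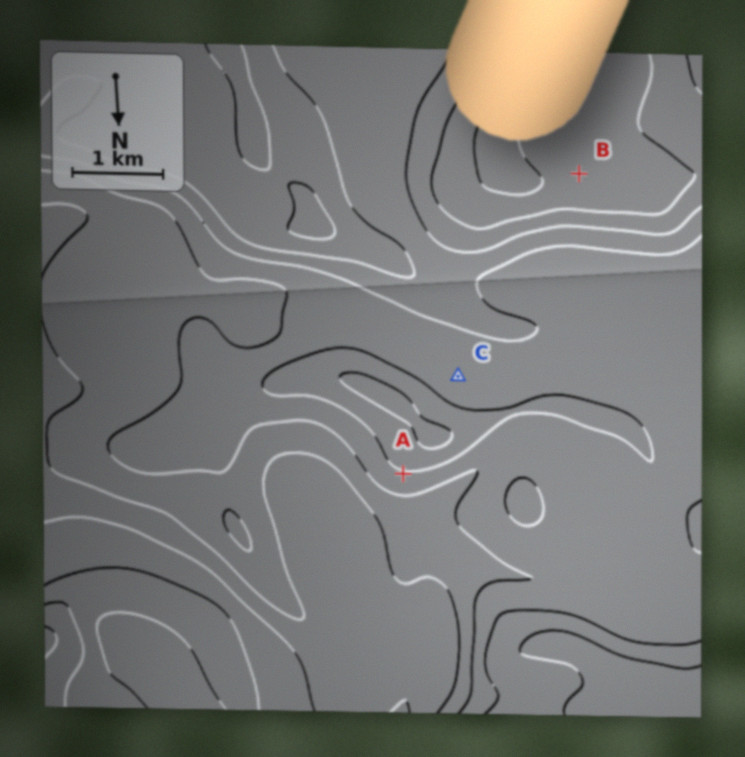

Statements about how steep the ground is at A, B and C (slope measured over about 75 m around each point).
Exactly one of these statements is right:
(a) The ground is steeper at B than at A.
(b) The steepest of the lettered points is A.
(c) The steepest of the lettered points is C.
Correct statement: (b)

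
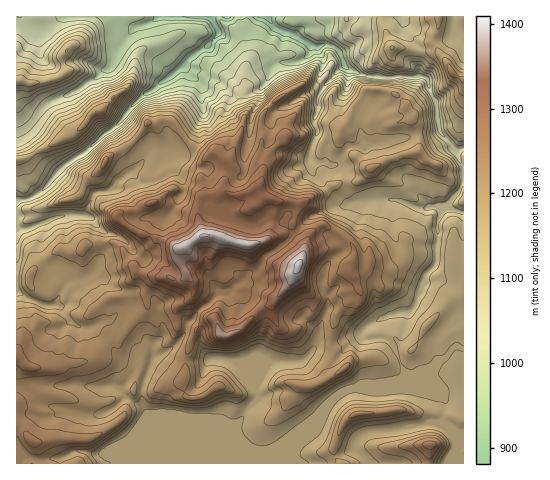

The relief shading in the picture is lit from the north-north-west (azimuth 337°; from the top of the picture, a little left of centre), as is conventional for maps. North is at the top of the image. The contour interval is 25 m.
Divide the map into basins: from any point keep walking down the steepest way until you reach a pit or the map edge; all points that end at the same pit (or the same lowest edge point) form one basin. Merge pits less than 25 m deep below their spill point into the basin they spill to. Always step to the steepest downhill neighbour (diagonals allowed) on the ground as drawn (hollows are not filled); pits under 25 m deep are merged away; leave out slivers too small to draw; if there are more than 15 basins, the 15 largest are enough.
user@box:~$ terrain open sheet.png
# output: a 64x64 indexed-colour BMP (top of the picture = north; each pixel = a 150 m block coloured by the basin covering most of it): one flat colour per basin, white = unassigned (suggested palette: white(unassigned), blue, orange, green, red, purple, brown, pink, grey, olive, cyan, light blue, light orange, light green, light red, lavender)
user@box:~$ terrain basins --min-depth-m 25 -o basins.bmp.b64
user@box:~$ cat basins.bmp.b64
<image width="64" height="64" href="data:image/bmp;base64,Qk12CAAAAAAAAHYAAAAoAAAAQAAAAEAAAAABAAQAAAAAAAAIAAATCwAAEwsAABAAAAAAAAAA////ALR3HwAOf/8ALKAsACgn1gC9Z5QAS1aMAMJ34wB/f38AIr28AM++FwDox64AeLv/AIrfmACWmP8A1bDFABERERERERERERERERERERERERERERERERERERERERERERERERERERERERERERERERERERERERERERERERERERERERERERERERERERERERERERERERERERERERERERERERERERERERERERERERERERERERERERERERERERERERERERERERERERERERERERERERERERERERERERERERERERERERERERERERERERERERERERERERERERERERERERERERERERERERERERERERERERERERERERERERERERERERERERERERERERERERERERERERERERERERERERERERERERERERERERERERERERERERERERERERERERERERERERERERERERERERERERERERERERERERERERERERERERERERERERERERERERERERERERERERERERERERERERERERERERERERERERERERERERERERERERERERERERERERERERERERERERERERERERERERERERERERERERERERERERERERERERERERERERERERERERERERERERERERERERERERERERERERERERERERERERERERERERERERERERERERERERERERERERERERERERERERERERERERERERERERERERERERERERERERERERERERERERERERERERERERERERERERERERERERERERERERERERERERERERERERERERERERERERERERERERERERERERERERERERERERERERERERERERERERERERERERERERERERERERERERERERERERERERERERERERERERERERERERERERERERERERERERERERERERERERERERERERERERERERERERERERERERERERERERERERERERERERERERERERERERERERERERERERERERERERERERERERERERERERERERERERERERERERERERERERERERERERERERERERERERERERERERERERERERERERERERERERERERERERERERERERERERERERERERERERERERERERERERERERERERERERERERERERERERERERERERERERERERERERERERERERERERERERERERERERERERERERERERERERERERERERERERERERERERERERERERERERERERERERERERERERERERERERERERERERERERERERERERERERERERERERERERERERERERERERERERERERERERERERERERERERERERERERERERERERERERERERERERERERERERERERERERERERERERERERERERERERERERERERERERERERERERERERERERERERERERERERERERERERERERERERERERERERERERERERERERERERERERERERERERERERERERERERERERERERERERERERERERERERERERERERERERERERERERERERERERERERERERERERERERERERERERERERERERERERERERERERERERERERERERERERERERERERERERERERERERERERERERERERERERERERERERERERERERERERERERERERERERERERERERERERERERERESIiERERERERERERERERERERERERERERERERERERERERIiIhEREREREREREREREREREREREREREREREREREREREiIiERERERERERERERERERERERERERERERERERERERESIiIRERERERERERERERERERERERERERERERERERERERIiIiERERERERERERERERERERERERERERERERERERERESIiIRERERERERERERERERERERERERERERERERERERERIiIiERERERERERERERERERERERERERERERERERERERESIiIhERERERERERERERERERERERERERERERERERERERIiIiIiIREREREREREREREREREREREREREREREREREREiIiIiIiIiIRERERERERERERERERERERERERERERERERIiIiIiIiIiEREREREREREREREREREREREREREREREREiIiIiIiIiIRERERERERERERERERERERERERERERERESIiIiIiIiIiERERERERERERERERERERERERERERERERIiIiIiIiIiIREREREREREREREREREREREREREREREREiIiIiIiIiIiERERERERERERERERERERERERERERERESIiIiIiIiIiIRERERERERERERERERERERERERERERERIiIiIiIiIiIiERERERERMREREREREREREREREREREREiIiIiIiIiIiIRERERERMxERERERERERERERERERERESIiIiIiIiIiIhERERERMzERERERERERERERERERERERIiIiIiIiIiIiIREREREzMREREREREREREREREREREREiIiIiIiIiIiIiIREREzMxERERERERERERERERERERESIiIiIiIiIiIiIRERETMzERERERERERERERERERERERIiIiIiIiIiIiIhERERMzMREREREREREREREREREREREiIiIiIiIiIREREREREzMxERERERERERERERERERERESIiIiIiIiIRERERERETMz"/>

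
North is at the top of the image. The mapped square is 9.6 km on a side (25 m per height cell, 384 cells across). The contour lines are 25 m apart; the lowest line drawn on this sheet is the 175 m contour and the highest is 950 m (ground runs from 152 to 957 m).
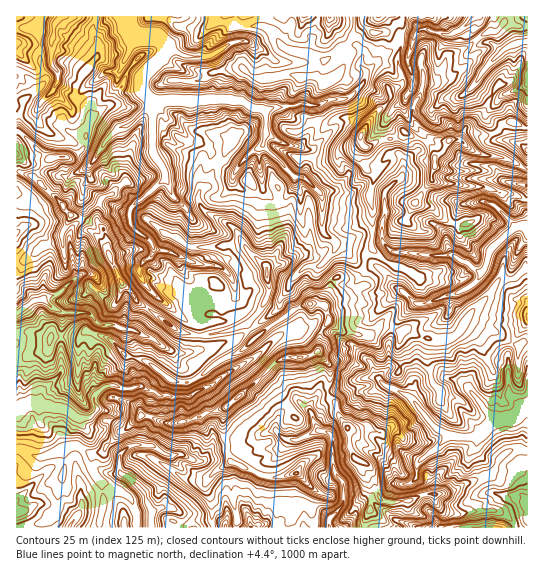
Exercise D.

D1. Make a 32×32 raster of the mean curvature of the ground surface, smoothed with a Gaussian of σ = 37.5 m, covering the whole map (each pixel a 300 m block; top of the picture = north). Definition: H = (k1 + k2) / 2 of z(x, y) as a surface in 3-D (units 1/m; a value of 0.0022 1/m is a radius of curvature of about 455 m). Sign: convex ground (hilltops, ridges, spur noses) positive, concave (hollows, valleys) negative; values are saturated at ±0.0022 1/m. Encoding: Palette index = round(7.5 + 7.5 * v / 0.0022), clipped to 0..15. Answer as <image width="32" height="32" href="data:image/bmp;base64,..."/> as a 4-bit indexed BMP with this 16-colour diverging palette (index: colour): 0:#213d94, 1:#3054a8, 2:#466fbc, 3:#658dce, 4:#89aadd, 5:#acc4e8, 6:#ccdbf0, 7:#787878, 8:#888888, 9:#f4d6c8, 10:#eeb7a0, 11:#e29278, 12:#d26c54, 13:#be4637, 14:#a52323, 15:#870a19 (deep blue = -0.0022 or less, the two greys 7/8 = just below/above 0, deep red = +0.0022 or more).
<image width="32" height="32" href="data:image/bmp;base64,Qk12AgAAAAAAAHYAAAAoAAAAIAAAACAAAAABAAQAAAAAAAACAAATCwAAEwsAABAAAAAAAAAAlD0hAKhUMAC8b0YAzo1lAN2qiQDoxKwA8NvMAHh4eACIiIgAyNb0AKC37gB4kuIAVGzSADdGvgAjI6UAGQqHAJqji00udrlkmMCplFonZallmFtcQma4WHdcCa3z1HqGaZhqwnaMdlVT/ArACuuFh4aGlyaMqbfMz0NMtbeke3ealqwPwUNMZ1nizHkgXEe4l4tJsBdYWHhSUseG+lRWmWamOr2//EZ4bUX6vXRMdlZWQ5JPZozfV2hKhnlT16aWZZxFUQEQPPaFemZiN9gpaYdMSrWPrjGPRmkzLGhUS0upWmbL5nbLBf+8lXV4aHobeHuJ2SJ2U/NDnRfWibmIe7mq8QBvp5p7hUqYp8hqmJYbAQ179XiHd2ucaFtIxsiFgV25rwiHdmwl6oh2NgB9ZYbQgPGai9ONQlqYpJzKV7moW1uwbiEofbhUh13YpVDZe5c/jxHNyNW2h1iwElXAp1W1vnCPkzuEppSWbL1LqSWGXntG5lfJZna0d6Wkx+82g+c8oINcN3Z3xHioy0IA609nVr9SiqTG4xdWolq5ikG4Rwqoc5mTxziIeopItmV+bMuSqhmJfDOnaayEVsTt1NRHwk4qeZvRbHRva+qud1iFtqlEZrmLpNrLiKWFZtTLwZaZ2lUzQhMiESW5eENodo0bW3Obqmd8bI2ifi2HG4OYKrNnSXzbuaqHlWc/aYO5XUicTJZBC6VomZZ6D1qXSlo5i1VUfYEIppWWqExFl3ObNZhWq5i8une0bHuzxyi6"/>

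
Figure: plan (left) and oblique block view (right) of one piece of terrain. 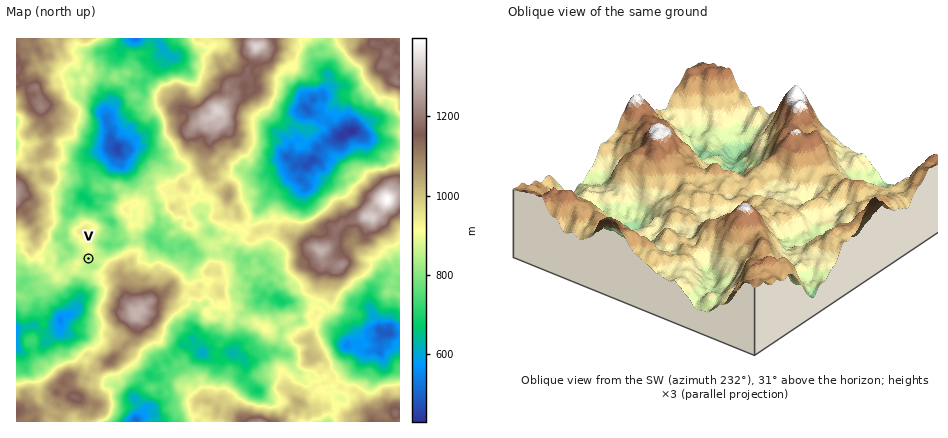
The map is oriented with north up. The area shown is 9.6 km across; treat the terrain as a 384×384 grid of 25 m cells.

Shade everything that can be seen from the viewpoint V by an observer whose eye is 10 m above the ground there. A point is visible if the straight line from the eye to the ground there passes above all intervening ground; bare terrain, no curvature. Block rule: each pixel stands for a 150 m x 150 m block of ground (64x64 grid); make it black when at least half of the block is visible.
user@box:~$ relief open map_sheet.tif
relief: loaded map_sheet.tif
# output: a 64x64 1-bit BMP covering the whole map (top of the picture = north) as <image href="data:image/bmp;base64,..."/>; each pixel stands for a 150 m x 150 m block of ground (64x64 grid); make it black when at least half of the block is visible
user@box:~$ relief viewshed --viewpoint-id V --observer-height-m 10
<image width="64" height="64" href="data:image/bmp;base64,Qk0+AgAAAAAAAD4AAAAoAAAAQAAAAEAAAAABAAEAAAAAAAACAAATCwAAEwsAAAIAAAAAAAAA////AAAAAAAAAAAAAAAAAAAAAAAAAAAA8AAAAAAAAADwDAAAAAAAAHB4AAAAAAAA+jAAAAAAAAD+AAAAAAAAAB+QAAAAAAAAD/AAAAAAAAAH+AAAAAAAAAHvAAAAAAAAAD+AAAAAAAAAHwAAAAAAAAAEAAAAAAAAAAQAAAAAAAAAAAAAAAAAAAAAAAAAAAAAAAAAAAAAAAAAA+AAAAAAAAAD8AAAAAAAAAHIAAAAAAAAAcAAAAAAAAAAwAAAAAAAAAEAAAAAAAAAAYAAAAAAAAA/gAAAAAAAAD+AAAAAAAAAHcAAAAAAADgAYAAAAAAAHAAgAAAAAAAcABAAAAAAABwAEAAAAAAADAAYOAAAAAA8AAA4OAAAIDwAADAoAABAOAAAQCgAAGCYAAAAMAAAfPAAAAAgAAB8oAAAACAAADxgAAAAAAAAHAAAAAEAAAAMAAAAAwAAAAAAAAACAAAAAAAAAAMAAAAAAAAAAwAAAAAAAAADgAAAAAAAAAOAAAAAAAAAB9AAAAAAAAADwAAAAAAAAANAAAAAAAAAAQAAAAAAAAAAAAAAAAAAAAAAAAAAAAAAAAAAAAAAAAAAAAAAAAAAAAAAAAAAAAAAAAAAAAAAAAAAAAAAAAAAAAAAAAAAAAAAAAAAAAAAAAAAAAAAAAAAAAAAAAAAAAAAAAAAAAAAAAAAAAAAAA=="/>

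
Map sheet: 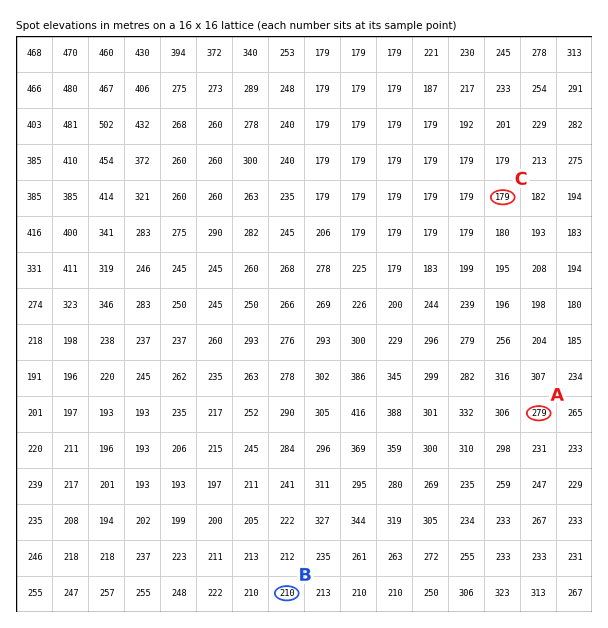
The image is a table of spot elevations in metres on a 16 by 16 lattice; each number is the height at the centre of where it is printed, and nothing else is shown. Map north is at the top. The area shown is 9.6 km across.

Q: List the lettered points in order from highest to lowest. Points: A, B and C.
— A B C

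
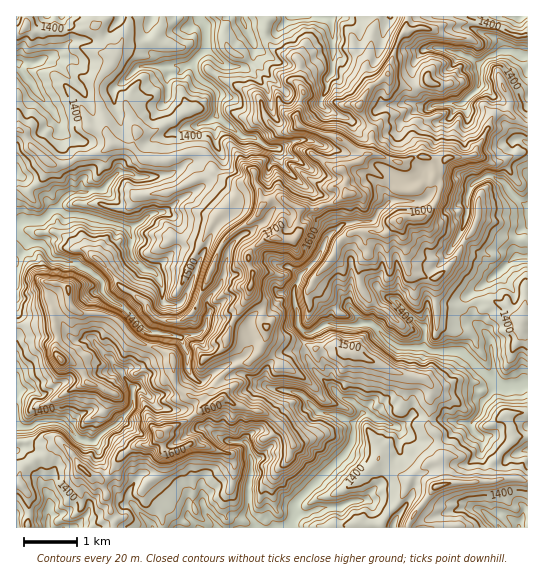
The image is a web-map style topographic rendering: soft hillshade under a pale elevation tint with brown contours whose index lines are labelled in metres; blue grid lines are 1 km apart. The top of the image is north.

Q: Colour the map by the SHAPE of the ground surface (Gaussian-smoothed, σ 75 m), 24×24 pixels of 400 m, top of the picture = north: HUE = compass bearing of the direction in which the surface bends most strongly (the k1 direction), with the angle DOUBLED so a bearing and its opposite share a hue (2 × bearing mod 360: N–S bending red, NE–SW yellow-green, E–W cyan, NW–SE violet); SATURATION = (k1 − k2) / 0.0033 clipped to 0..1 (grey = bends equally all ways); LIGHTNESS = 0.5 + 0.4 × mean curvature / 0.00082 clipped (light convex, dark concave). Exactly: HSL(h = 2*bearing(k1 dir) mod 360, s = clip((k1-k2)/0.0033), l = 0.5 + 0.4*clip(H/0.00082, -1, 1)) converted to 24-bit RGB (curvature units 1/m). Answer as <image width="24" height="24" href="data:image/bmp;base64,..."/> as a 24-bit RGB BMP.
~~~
<image width="24" height="24" href="data:image/bmp;base64,Qk32BgAAAAAAADYAAAAoAAAAGAAAABgAAAABABgAAAAAAMAGAAATCwAAEwsAAAAAAAAAAAAAxc9vOTBfrHBTTYJvmL6BoEyIp5BYcX+fU1WjoltTTpB3iFpTU6ZeR5+TablOjXG7nYy9cDq56KuoW6Wjcr6eqUhJYy84R4GEoM+fOytcpZ+Ch0pzrcBvT0GIfpp5j3B2T0N4t5GPLom2zH2OfphQNHt4xn7PtqcxO2Armod1On5j2JSeiWVJdV5JZZBneoBXuYV8S1F2sHuuvN/n1IemLk1LmFY7T2g2XWVLYW1PV+BEXzy35bu7PmlOIEYxq3quv5G1Z42IdXOcZ61fbJ7MkInUn4nUqKvWn26TmGubuPLVQh1PzY+w1ITdq4fc0bzwaqrgperz6BPoH2oc2bGWvJ7NUIJ+GToztJZ7fJqZanKDoqODl6e2P1eAuHp6cYE+VX8did1qTgcfpY8rCzoaiDRt1vXmtoDdeX4eKQoKTEsWUqEqpOa1eXa30cbhKyV9p92zgDVIhlxTk7eGeohQYSZiialXubF+yWzi4CyUL145rqdK0oZOAWJUx7cvdkAj44PSe4vTzd/y1un1lKPLUCY8mHEUJXrATz4dqIpyV4x9spxrc6FWKnl7msa3spzIPWQxknI42lPBptLi2PPtGQEyqltAjtalNnafxKB+uJVKLyYSKRoKX9AXKdqMajAwaoxzbodiZpqVo8e0jZa0YF2PVW04WF43Ul55wECKku3IjMB2QBAhPz+nWJJwleSL9Q61NXMtoEg6RFWp1ujtZj/Gfjp4m7OimLrDwuTum6fTs5LDnmiOeThRoEubnYNaVF2Hi+ikpXpScS82eT972PPyr9r1nwJnL8no89jlS4SOv5OMU6ZwOW3UyMLl0dnrp9e+KQoORUkQcj0UWFkmd8F9Oi9dw5iOXk2Jv8FxmVRaXGuw1vXzVAAzgTQAupD/AHwvu61ArVVGr8SSbMxsQwALES0GPEoKLwwEceGjdWfuPtWqeIiniFF7XneTtcKoQSRUur6EsuusH9y1MwAHAHjmXe+8Iy0G/6OnHlpn3JiNRshtsDt99wfmgI7CRRZp2fLoX6gT2EsyL6xOVnhtbnGji5yusp94HyGe1fb03tf0TgJHYPi+hcy+QBI337ifYQD1FYWb1qyK3Zp6r0jbA26cw4SGMkh3wqY4fDmvqs2XmY7LYY12RW5PQ2xSvZiRLJtWVTkPMBQDORf1wunJQRE+kqxIVJxoFlV7+W2Crt+htGMsKwgIALkh9T2PRUOHwq2ZPkaPkrR7UYJT14+8X2OCV5SCTHI3kEyCRkGyxNTklsnIv5miKBxd0q3Kdo+3hV6i3YJcJ59l7n3n2N3z7+DcBC0v3ZbRoYbKpGGOkKdhmKVqH3Bpzo6TW3pwbJerbHNCQIc8aWIvPSgUcj4ZRowsJkgXdDc+fKCLWaFZXTKosckynH9D5aSefjeKJT4VHV8TmqHVxrDfv+GvPVd/31hWdYeaX2V/oqTPhFRNNZtsQtrTgELA28rmt63iTMHFTHhNkHZ5TzVjouaYu+jhfS+W2VjG1NPrmKPTImE2goo71al7QXlxNLHke3SngTBJeElOvJKZeH2kla5YHGM/d18lW2QoZ4pBlXmtV5miolrFUe2U1C8znBl0t5M9xMyEaz1Eal6RcY9rsJt/lEY1FygLVisNest3X5qrmse/lXKynXu6sHq6ib/CkKG6kou5irWpPytujOO43EAxLAcLpIX1HNZkxcdVsq/ccabKt3nGk6TN5df04tT3Uoe/uI29jsWYalp0ckliapljgKeKqIGAX1+aU3lBXn86OaSxOg0JhRoion3qC/80t+j5hFnSsXo/PFlJXJ5dYHhMlnRRvkJztFV+dDs5mql9c0Rvb45xgqN4cV6PmqJ+S3JfvIKw1anTFR5lcH/Bl+K+NHnQ4OWEJwwd1iNmZMlSmIJPXIE2bWwTRmcWZD2r1YzIZ8DEpE9lil9+fa6QoYRpQ3tYr4SZf5ioZrm8kl1PZB5Xbce6b0bIgyg/9vXVET1bfVWG6q/Hrrl6ckq3wKTer8DoBDsv2Yw/YaCsdUAvbqdqiWFtkHVtuZiUJ2YtfWY9RFAnezWeUcyxcnYzUXB+TahCx7V6LTB2ZntaP5JN89vXIzxX5ObQcKfELAxH1PHPfkqAgJdxVX1gWIFdbZZspZGNi36nmIa1rbXRP3+itlqSl8K7aTx8ebC6xKShRjh0oq5wgJtl028/fGM1LCsHYR8ImvCyIDgMgF0vqKDTboOzkm2sm6CxXImUp5CDmWKcjZZdZDhyirltZT5ytMWYOW1jnZ9OUh1DorNrnJJ1K0Ve7bi7j6PieKjBoT1CR4rUZp/P"/>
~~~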